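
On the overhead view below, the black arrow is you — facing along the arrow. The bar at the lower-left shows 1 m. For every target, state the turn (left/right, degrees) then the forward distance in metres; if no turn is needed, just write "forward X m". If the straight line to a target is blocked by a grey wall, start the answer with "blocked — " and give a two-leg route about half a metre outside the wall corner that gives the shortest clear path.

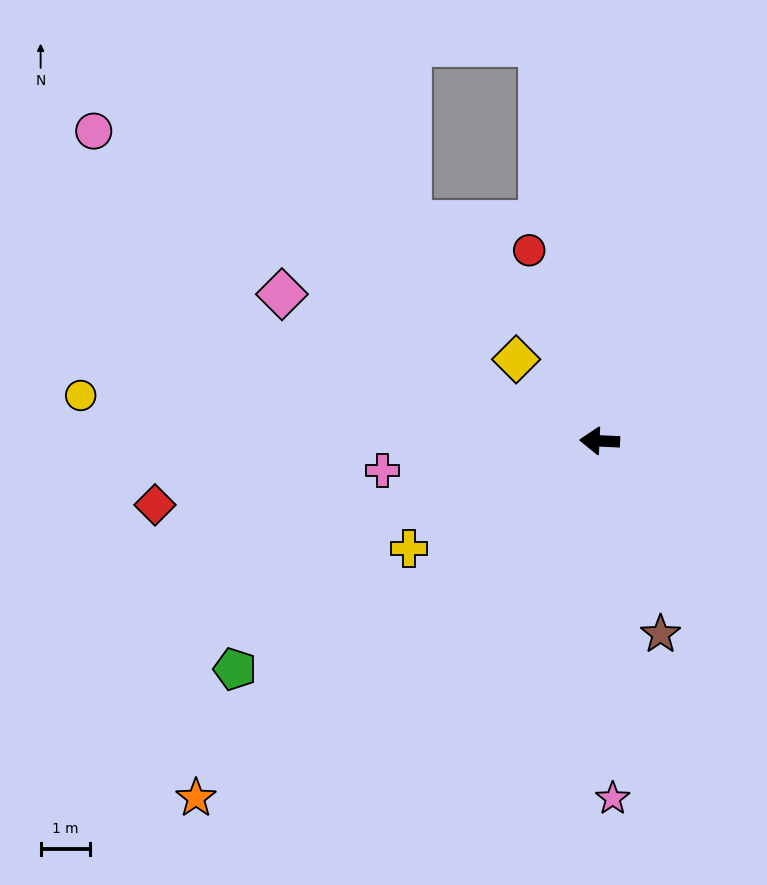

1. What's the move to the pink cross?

turn left 10°, forward 4.4 m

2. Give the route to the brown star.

turn left 110°, forward 4.1 m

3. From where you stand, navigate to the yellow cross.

turn left 32°, forward 4.4 m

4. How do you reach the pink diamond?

turn right 22°, forward 7.1 m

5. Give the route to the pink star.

turn left 95°, forward 7.2 m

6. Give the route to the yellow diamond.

turn right 42°, forward 2.4 m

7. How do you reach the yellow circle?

turn right 2°, forward 10.5 m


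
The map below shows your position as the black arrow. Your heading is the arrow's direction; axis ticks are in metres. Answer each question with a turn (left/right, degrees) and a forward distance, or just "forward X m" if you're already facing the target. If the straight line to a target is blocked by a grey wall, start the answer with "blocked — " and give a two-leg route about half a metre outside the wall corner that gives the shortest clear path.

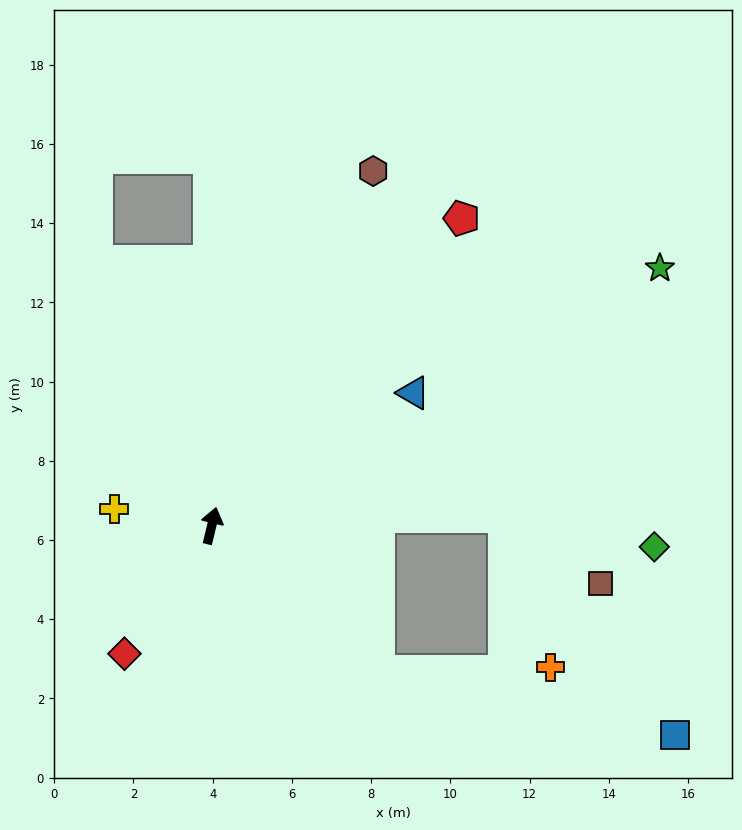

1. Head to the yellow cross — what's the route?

turn left 94°, forward 2.5 m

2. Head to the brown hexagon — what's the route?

turn right 11°, forward 9.8 m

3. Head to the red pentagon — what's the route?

turn right 26°, forward 10.0 m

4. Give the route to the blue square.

blocked — turn right 118°, forward 5.6 m, then turn left 30°, forward 7.7 m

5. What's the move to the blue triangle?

turn right 43°, forward 6.1 m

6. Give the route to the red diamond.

turn left 159°, forward 3.9 m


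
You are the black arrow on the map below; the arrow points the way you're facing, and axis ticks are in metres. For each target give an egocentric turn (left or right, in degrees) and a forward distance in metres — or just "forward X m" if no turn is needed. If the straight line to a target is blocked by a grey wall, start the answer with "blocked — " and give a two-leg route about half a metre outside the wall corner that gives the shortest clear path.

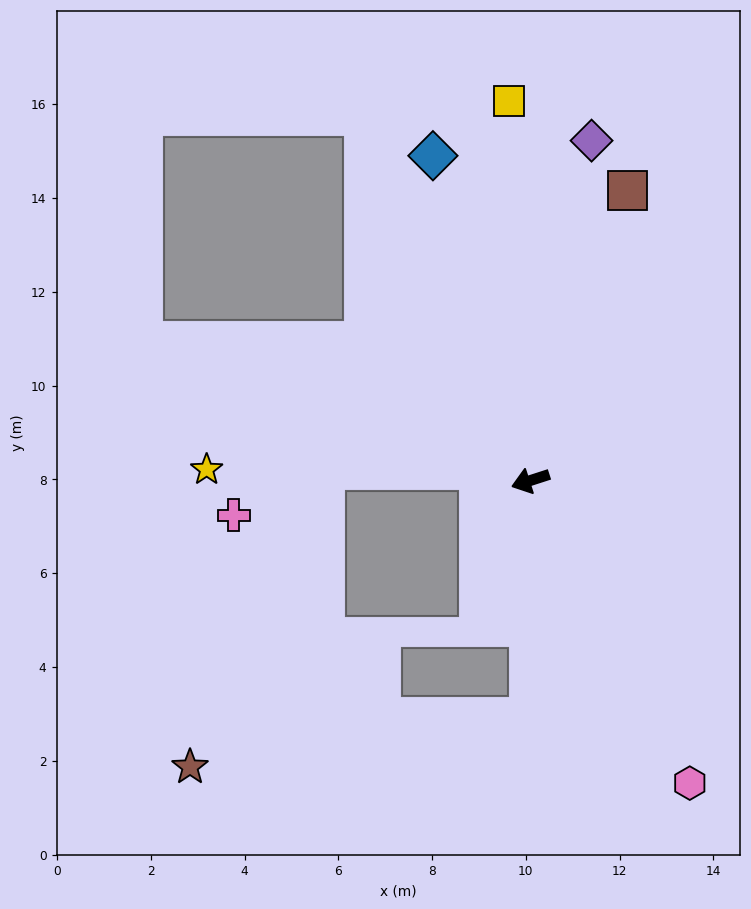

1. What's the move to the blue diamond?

turn right 91°, forward 7.2 m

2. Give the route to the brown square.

turn right 126°, forward 6.5 m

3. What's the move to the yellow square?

turn right 105°, forward 8.1 m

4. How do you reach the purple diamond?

turn right 118°, forward 7.4 m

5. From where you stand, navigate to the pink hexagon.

turn left 100°, forward 7.3 m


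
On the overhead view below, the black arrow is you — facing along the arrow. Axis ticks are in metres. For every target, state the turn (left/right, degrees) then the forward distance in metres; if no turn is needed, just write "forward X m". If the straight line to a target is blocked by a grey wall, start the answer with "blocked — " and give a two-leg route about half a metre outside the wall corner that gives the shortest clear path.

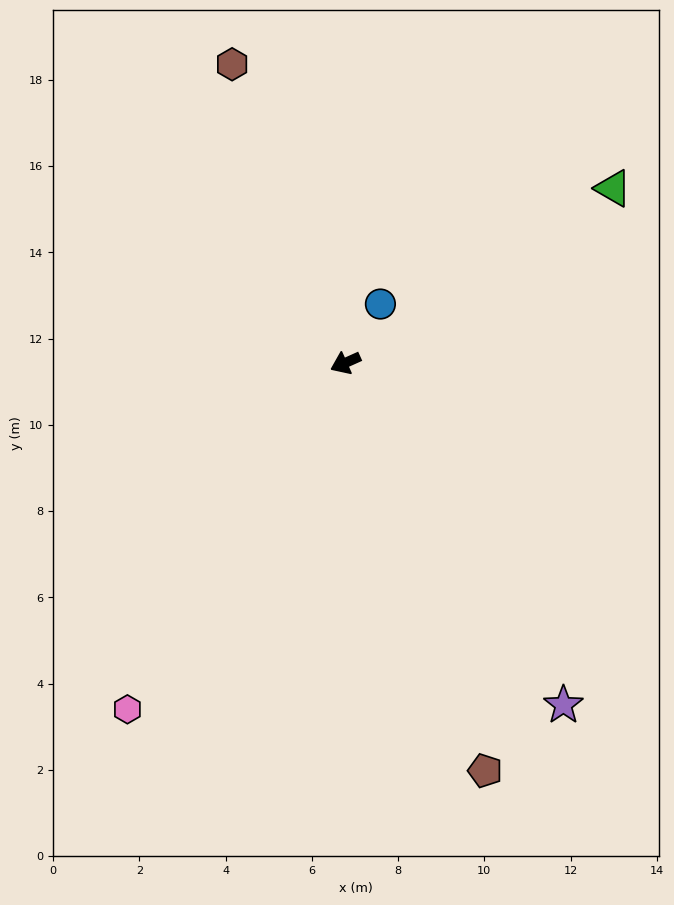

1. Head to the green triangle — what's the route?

turn right 171°, forward 7.4 m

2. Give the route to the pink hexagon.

turn left 34°, forward 9.5 m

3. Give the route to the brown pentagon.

turn left 85°, forward 10.0 m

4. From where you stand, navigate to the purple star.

turn left 98°, forward 9.4 m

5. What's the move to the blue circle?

turn right 145°, forward 1.6 m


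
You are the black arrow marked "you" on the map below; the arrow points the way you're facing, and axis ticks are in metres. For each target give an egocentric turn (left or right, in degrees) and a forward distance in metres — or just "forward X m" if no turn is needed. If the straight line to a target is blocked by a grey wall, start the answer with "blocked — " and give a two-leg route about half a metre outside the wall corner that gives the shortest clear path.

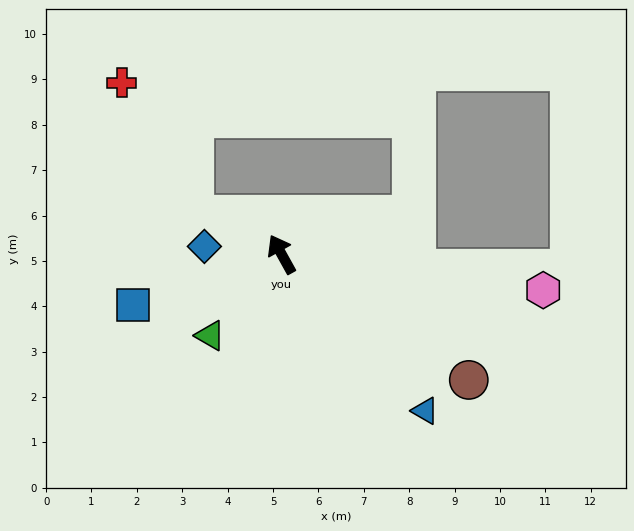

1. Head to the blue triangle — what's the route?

turn right 167°, forward 4.7 m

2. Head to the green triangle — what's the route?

turn left 110°, forward 2.4 m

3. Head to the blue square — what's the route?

turn left 80°, forward 3.5 m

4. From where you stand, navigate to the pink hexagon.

turn right 127°, forward 5.8 m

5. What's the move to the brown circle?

turn right 153°, forward 5.0 m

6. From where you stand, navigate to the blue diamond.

turn left 55°, forward 1.7 m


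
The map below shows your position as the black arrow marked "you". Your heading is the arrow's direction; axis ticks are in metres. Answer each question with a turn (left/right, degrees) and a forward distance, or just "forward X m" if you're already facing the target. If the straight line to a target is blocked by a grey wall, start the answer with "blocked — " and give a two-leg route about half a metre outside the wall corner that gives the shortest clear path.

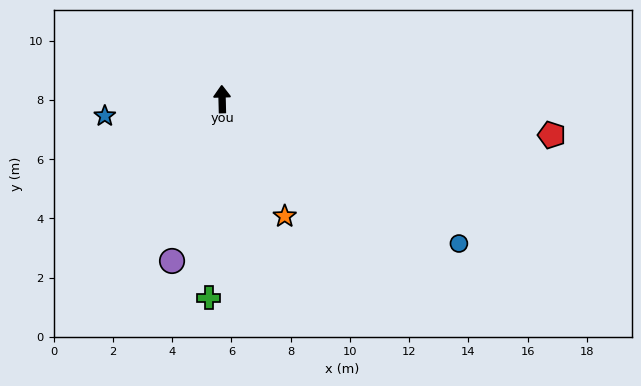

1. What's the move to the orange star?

turn right 153°, forward 4.5 m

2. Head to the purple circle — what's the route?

turn left 161°, forward 5.7 m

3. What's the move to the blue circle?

turn right 123°, forward 9.4 m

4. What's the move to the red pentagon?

turn right 98°, forward 11.2 m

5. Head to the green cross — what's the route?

turn left 175°, forward 6.7 m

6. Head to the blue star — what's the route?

turn left 97°, forward 4.0 m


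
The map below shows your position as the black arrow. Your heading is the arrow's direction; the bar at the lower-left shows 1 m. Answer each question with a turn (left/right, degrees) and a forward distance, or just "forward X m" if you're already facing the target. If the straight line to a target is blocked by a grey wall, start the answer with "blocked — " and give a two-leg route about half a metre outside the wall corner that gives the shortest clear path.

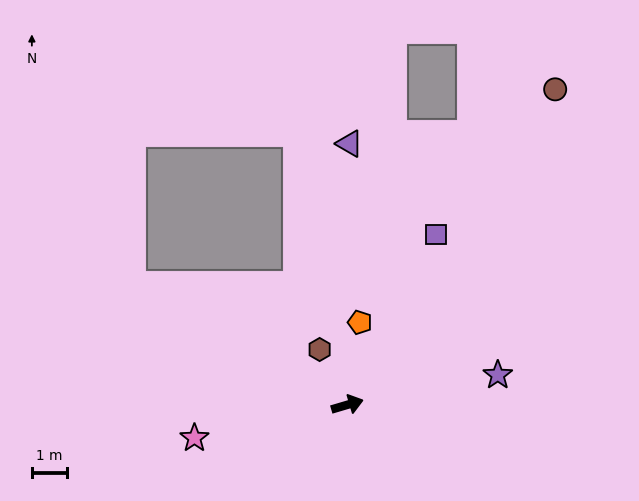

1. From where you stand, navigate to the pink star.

turn left 176°, forward 4.5 m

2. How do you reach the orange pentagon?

turn left 65°, forward 2.4 m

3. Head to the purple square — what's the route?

turn left 46°, forward 5.5 m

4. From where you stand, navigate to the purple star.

turn right 5°, forward 4.4 m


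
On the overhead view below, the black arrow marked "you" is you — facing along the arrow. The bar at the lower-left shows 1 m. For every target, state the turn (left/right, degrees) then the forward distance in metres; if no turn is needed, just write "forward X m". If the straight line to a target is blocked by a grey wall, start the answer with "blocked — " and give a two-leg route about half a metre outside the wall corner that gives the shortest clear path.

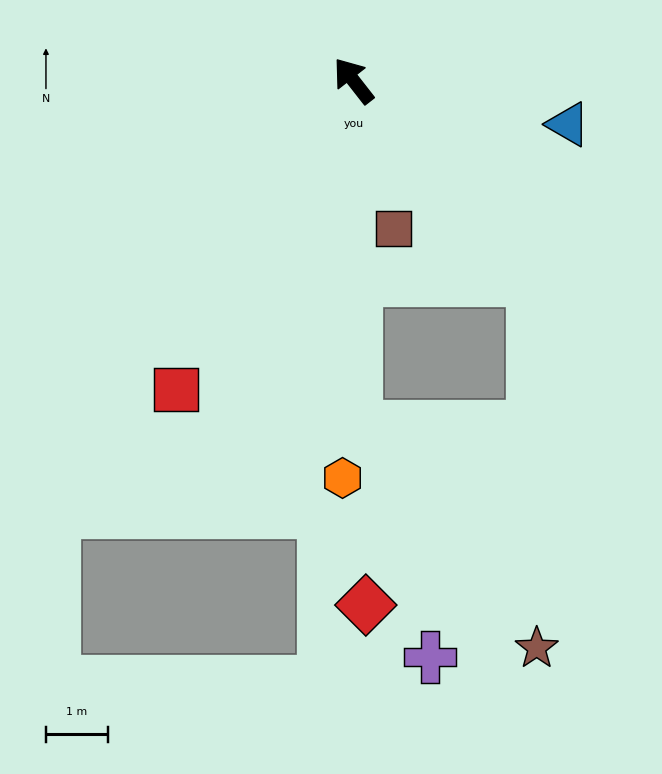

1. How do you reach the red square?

turn left 112°, forward 5.8 m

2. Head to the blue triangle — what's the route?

turn right 139°, forward 3.5 m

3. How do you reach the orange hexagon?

turn left 140°, forward 6.4 m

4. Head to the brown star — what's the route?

blocked — turn left 142°, forward 5.6 m, then turn left 39°, forward 4.6 m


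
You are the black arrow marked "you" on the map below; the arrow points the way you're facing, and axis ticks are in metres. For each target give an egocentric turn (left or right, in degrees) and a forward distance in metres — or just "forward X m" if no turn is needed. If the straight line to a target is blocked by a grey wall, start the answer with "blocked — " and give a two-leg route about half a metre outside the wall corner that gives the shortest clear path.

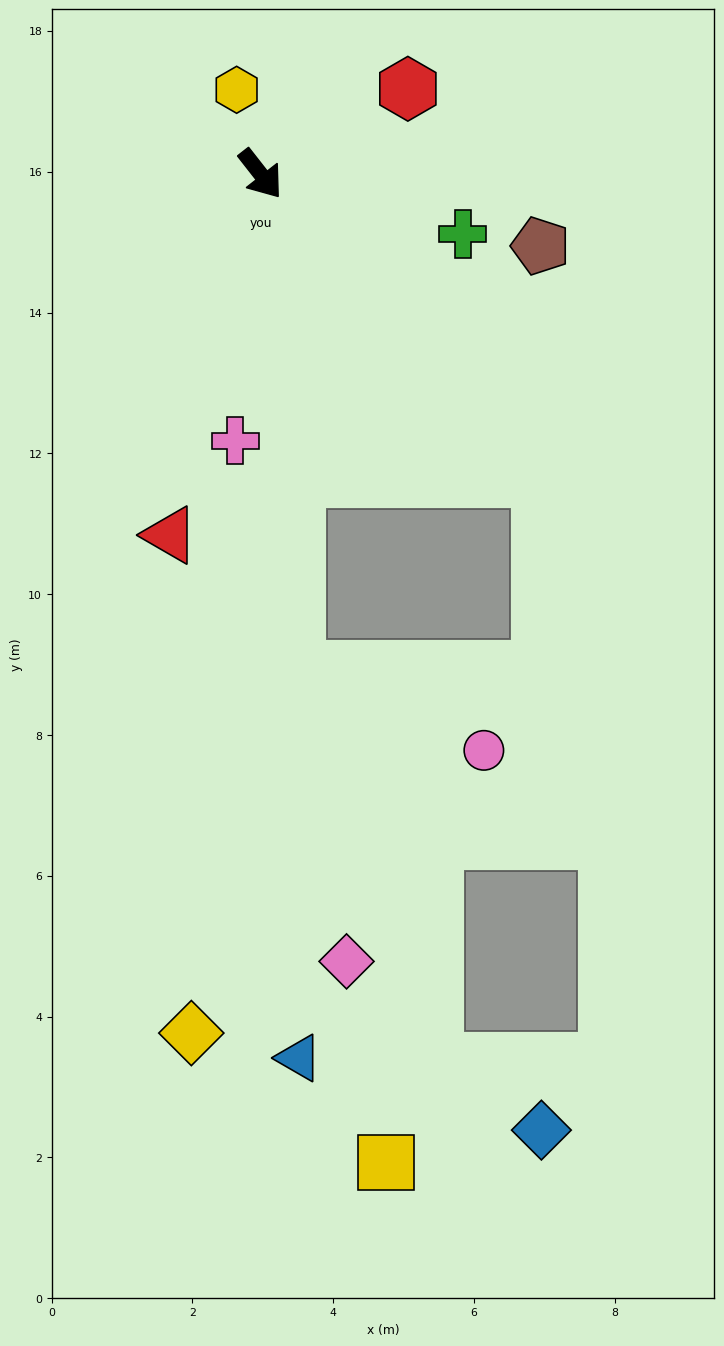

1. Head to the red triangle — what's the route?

turn right 52°, forward 5.3 m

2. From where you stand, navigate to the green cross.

turn left 35°, forward 3.0 m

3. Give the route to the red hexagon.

turn left 82°, forward 2.4 m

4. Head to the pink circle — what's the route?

blocked — turn right 34°, forward 7.1 m, then turn left 63°, forward 2.9 m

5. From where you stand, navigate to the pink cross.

turn right 43°, forward 3.8 m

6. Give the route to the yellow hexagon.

turn left 158°, forward 1.2 m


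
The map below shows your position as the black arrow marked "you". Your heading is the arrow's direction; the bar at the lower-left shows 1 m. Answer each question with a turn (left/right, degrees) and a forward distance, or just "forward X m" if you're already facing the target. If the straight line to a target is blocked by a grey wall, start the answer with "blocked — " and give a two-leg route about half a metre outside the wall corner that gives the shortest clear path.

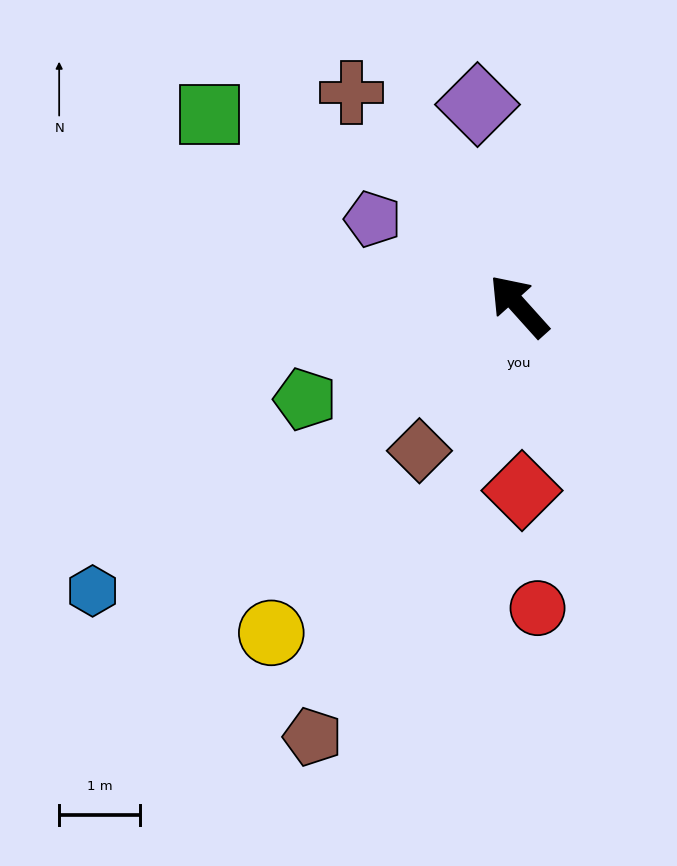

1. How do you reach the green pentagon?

turn left 72°, forward 2.9 m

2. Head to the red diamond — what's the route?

turn left 139°, forward 2.3 m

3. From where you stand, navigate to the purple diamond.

turn right 30°, forward 2.5 m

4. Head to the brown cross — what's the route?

turn right 4°, forward 3.4 m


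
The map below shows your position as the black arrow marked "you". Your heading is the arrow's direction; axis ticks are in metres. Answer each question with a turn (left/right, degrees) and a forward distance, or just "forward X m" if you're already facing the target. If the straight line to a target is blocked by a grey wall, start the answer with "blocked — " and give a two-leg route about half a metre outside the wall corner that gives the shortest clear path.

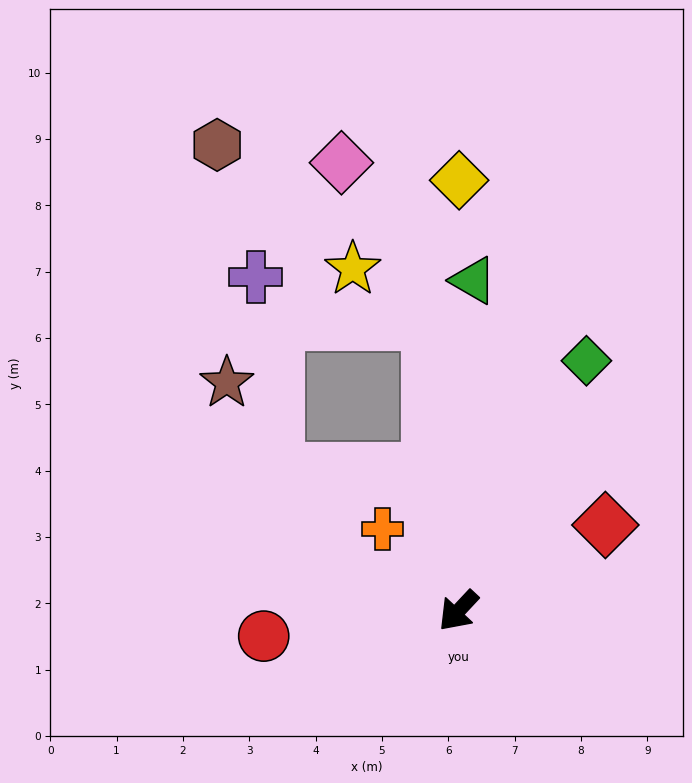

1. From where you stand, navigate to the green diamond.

turn right 164°, forward 4.2 m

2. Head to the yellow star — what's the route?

blocked — turn right 131°, forward 4.4 m, then turn left 50°, forward 1.4 m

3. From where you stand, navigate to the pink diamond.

blocked — turn right 131°, forward 4.4 m, then turn left 23°, forward 2.7 m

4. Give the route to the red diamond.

turn left 163°, forward 2.6 m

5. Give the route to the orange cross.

turn right 94°, forward 1.7 m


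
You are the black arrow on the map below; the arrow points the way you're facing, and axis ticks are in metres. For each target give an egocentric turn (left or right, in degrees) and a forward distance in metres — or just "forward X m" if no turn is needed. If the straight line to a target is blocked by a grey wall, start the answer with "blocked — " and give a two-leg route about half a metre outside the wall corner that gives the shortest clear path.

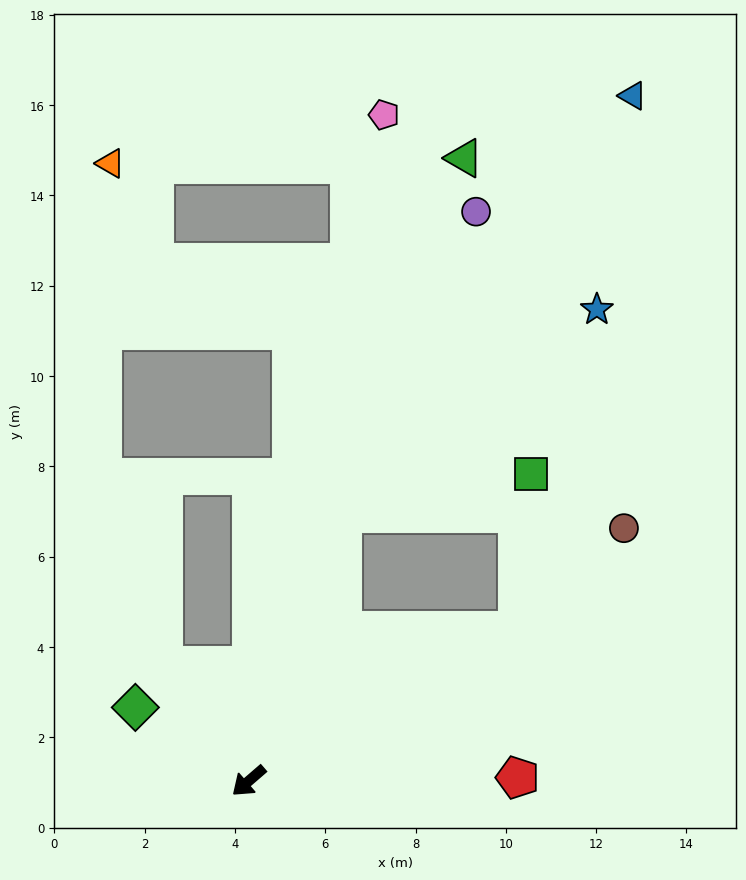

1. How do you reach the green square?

blocked — turn left 168°, forward 6.8 m, then turn left 56°, forward 3.5 m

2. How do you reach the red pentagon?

turn left 140°, forward 6.0 m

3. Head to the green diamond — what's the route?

turn right 74°, forward 3.0 m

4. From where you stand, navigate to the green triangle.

turn right 150°, forward 14.6 m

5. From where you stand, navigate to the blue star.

blocked — turn right 150°, forward 6.3 m, then turn right 32°, forward 7.2 m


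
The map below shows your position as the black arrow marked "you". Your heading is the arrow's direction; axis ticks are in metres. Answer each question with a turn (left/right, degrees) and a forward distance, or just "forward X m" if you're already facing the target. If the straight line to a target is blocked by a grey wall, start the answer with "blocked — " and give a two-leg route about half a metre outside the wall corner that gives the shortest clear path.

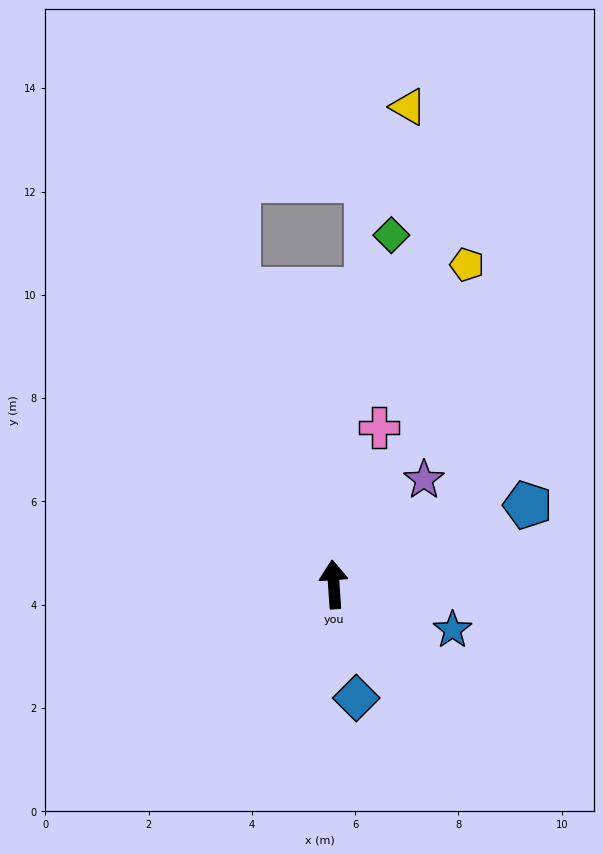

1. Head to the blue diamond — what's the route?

turn right 173°, forward 2.2 m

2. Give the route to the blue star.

turn right 115°, forward 2.5 m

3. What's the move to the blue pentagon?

turn right 72°, forward 4.1 m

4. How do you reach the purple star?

turn right 45°, forward 2.7 m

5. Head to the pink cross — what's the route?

turn right 20°, forward 3.2 m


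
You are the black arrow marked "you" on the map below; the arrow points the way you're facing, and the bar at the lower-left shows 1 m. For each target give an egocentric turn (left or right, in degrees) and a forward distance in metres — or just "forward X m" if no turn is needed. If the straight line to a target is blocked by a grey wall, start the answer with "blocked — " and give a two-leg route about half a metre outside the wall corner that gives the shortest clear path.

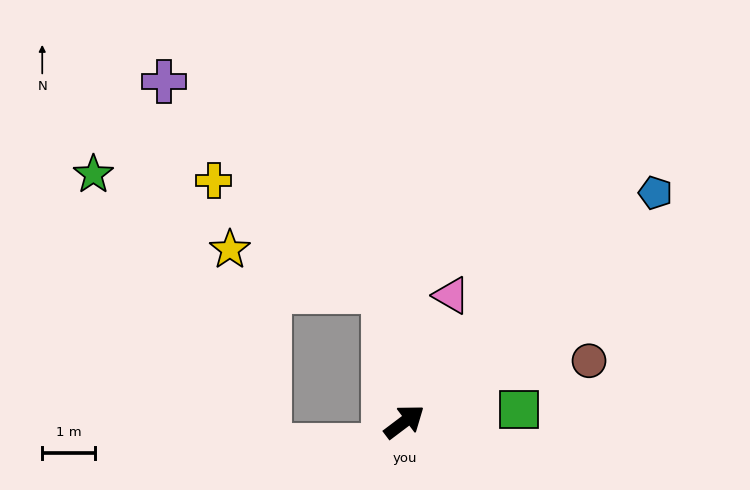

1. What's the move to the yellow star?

blocked — turn left 62°, forward 2.5 m, then turn left 66°, forward 3.0 m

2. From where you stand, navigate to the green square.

turn right 31°, forward 2.2 m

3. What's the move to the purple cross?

blocked — turn left 62°, forward 2.5 m, then turn left 37°, forward 5.8 m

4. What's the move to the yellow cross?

blocked — turn left 62°, forward 2.5 m, then turn left 48°, forward 3.8 m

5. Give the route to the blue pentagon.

turn left 5°, forward 6.4 m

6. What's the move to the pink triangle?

turn left 33°, forward 2.6 m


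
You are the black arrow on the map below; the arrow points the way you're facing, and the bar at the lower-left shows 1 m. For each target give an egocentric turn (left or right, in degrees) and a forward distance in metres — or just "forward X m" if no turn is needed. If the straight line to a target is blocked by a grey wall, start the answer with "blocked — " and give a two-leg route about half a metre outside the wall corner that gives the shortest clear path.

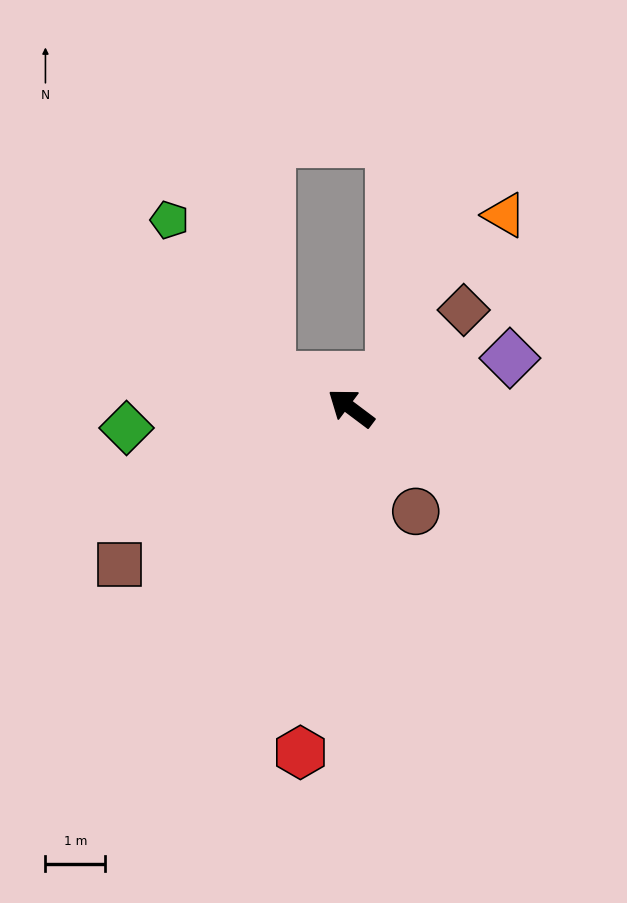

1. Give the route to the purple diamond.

turn right 126°, forward 2.8 m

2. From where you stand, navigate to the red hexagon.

turn left 119°, forward 5.8 m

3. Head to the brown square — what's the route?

turn left 71°, forward 4.7 m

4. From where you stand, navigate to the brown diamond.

turn right 102°, forward 2.5 m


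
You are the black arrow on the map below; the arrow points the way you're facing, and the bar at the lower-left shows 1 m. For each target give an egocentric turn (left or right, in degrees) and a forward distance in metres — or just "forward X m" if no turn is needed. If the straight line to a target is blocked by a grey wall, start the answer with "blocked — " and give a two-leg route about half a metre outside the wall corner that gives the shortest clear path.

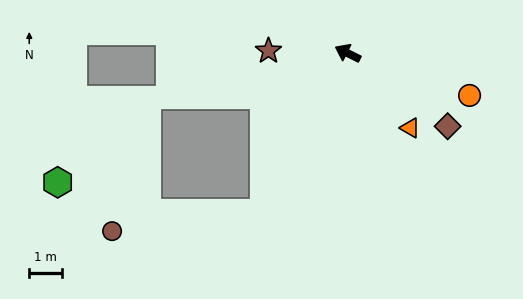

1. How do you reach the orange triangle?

turn left 156°, forward 3.0 m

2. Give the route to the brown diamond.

turn left 170°, forward 3.8 m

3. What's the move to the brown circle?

blocked — turn left 89°, forward 5.5 m, then turn right 55°, forward 4.6 m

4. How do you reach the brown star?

turn left 25°, forward 2.4 m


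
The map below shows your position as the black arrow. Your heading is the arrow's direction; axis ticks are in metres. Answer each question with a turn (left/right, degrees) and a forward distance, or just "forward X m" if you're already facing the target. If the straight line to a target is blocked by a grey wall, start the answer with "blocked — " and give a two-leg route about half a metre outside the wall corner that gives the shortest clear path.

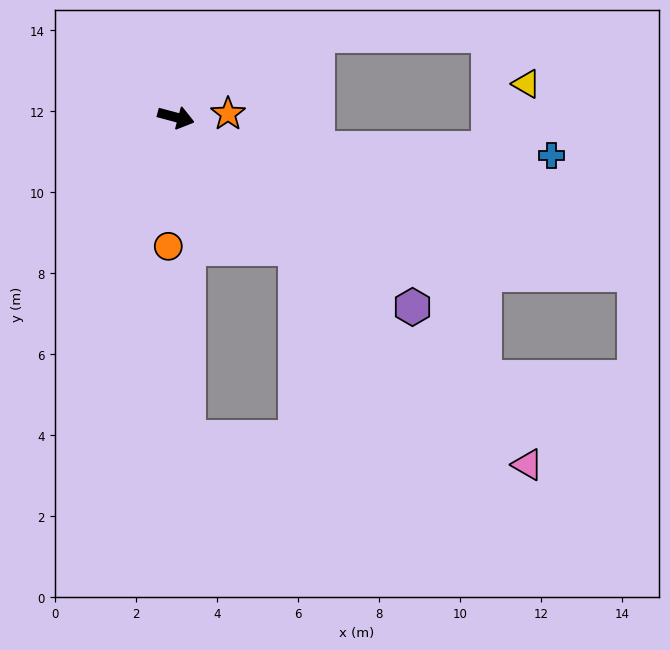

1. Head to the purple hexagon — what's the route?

turn right 24°, forward 7.5 m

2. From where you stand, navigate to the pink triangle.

turn right 30°, forward 12.2 m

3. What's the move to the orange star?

turn left 19°, forward 1.3 m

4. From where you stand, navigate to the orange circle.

turn right 78°, forward 3.2 m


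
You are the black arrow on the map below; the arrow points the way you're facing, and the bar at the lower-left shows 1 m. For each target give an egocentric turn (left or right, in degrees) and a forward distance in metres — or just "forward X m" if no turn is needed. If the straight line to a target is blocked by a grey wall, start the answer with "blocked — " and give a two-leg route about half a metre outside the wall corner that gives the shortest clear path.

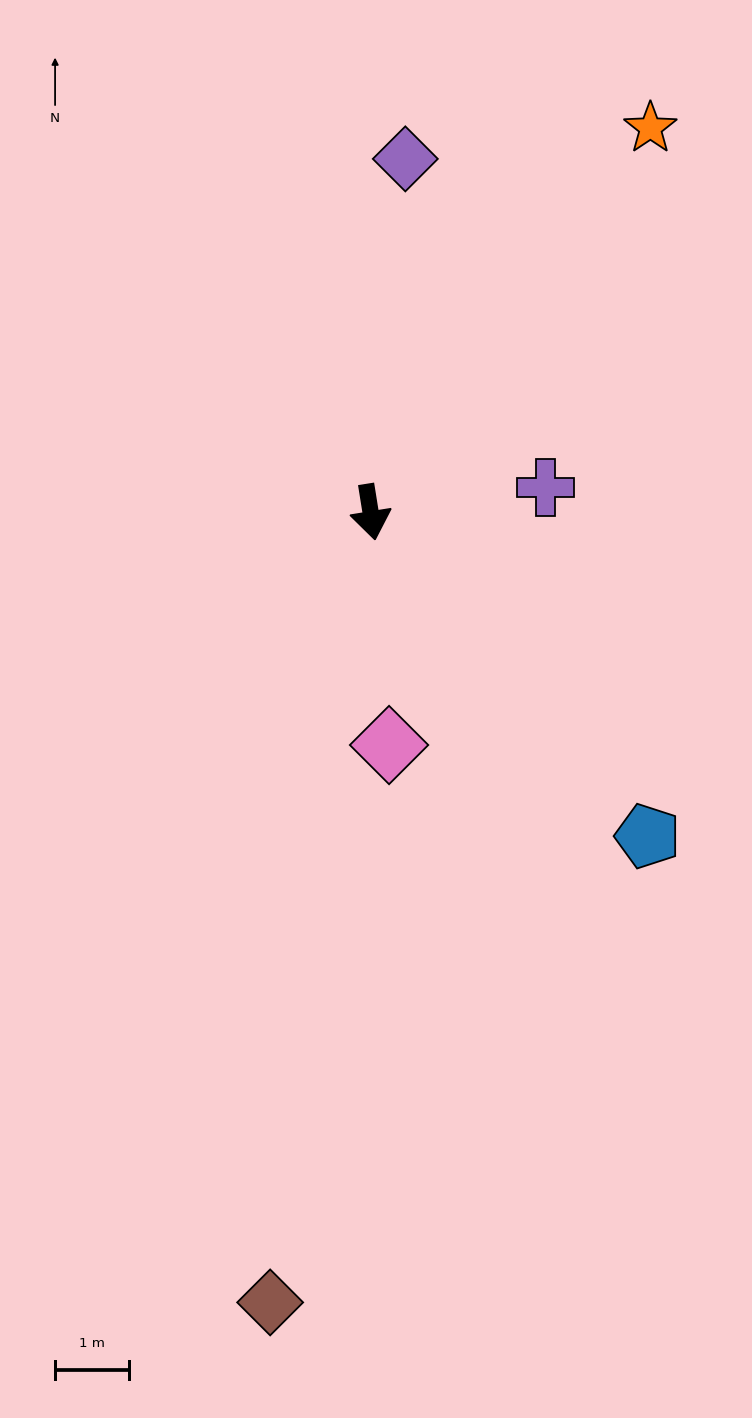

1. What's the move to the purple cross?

turn left 89°, forward 2.4 m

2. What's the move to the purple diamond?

turn left 165°, forward 4.8 m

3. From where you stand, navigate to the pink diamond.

turn right 5°, forward 3.2 m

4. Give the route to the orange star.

turn left 135°, forward 6.4 m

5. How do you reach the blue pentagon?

turn left 31°, forward 5.8 m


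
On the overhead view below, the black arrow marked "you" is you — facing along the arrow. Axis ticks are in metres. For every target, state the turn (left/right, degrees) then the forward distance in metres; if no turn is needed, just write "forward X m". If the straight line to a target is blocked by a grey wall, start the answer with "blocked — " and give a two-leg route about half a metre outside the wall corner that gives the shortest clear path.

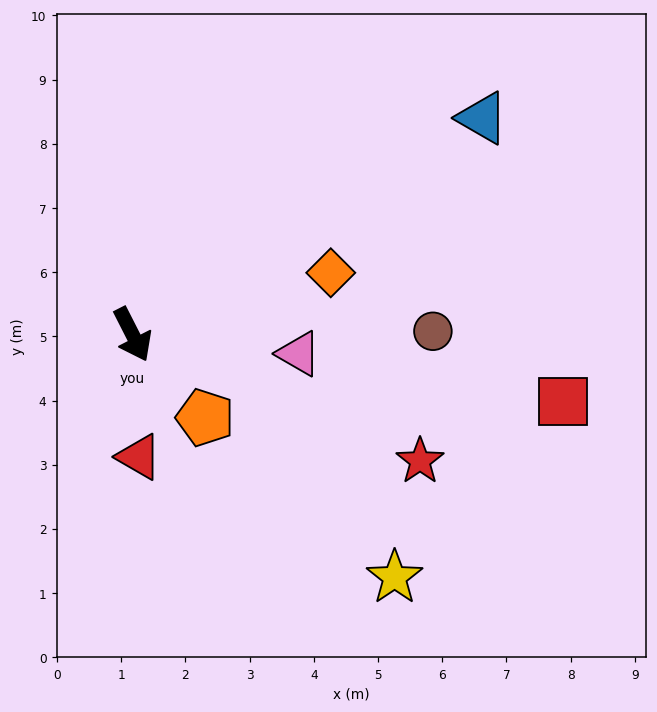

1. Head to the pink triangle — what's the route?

turn left 56°, forward 2.6 m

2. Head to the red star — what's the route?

turn left 39°, forward 4.9 m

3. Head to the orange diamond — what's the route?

turn left 80°, forward 3.2 m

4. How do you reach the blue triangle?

turn left 95°, forward 6.4 m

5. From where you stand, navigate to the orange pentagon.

turn left 14°, forward 1.7 m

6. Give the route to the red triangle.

turn right 24°, forward 1.9 m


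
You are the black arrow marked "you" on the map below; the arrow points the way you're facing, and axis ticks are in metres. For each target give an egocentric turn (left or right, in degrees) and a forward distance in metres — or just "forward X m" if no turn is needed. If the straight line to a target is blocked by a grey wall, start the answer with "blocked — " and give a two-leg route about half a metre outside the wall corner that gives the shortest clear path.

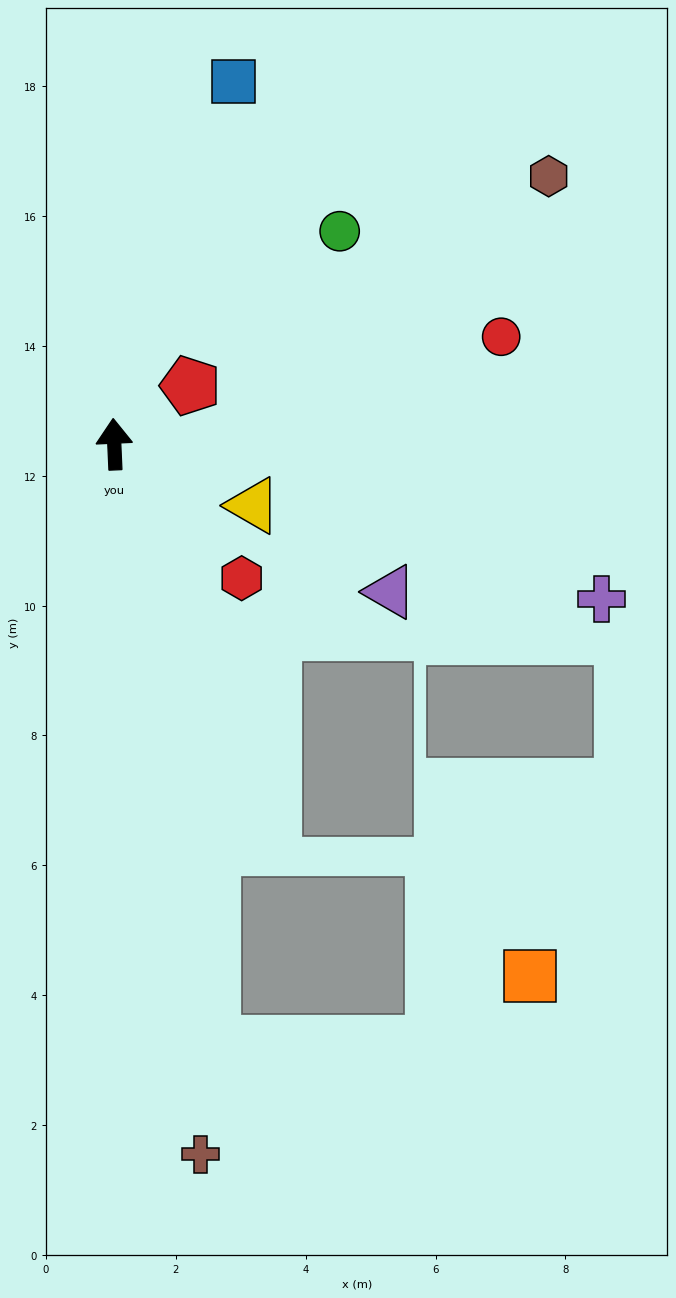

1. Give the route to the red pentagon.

turn right 55°, forward 1.5 m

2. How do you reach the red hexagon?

turn right 139°, forward 2.8 m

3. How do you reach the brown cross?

turn right 176°, forward 11.0 m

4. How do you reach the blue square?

turn right 21°, forward 5.9 m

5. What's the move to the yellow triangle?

turn right 116°, forward 2.3 m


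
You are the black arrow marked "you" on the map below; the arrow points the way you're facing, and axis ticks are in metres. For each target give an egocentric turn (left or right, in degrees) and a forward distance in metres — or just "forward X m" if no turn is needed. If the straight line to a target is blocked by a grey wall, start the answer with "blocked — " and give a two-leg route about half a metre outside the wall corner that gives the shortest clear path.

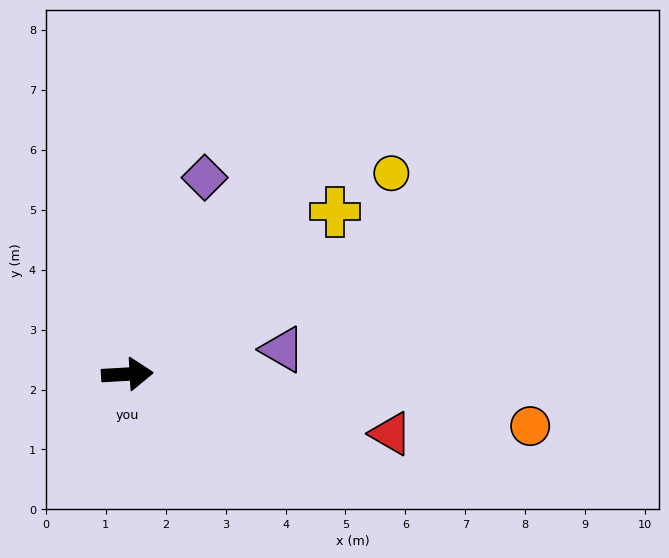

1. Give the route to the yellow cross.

turn left 35°, forward 4.4 m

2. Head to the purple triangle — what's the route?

turn left 6°, forward 2.6 m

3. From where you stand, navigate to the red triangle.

turn right 16°, forward 4.5 m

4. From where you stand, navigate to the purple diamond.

turn left 65°, forward 3.5 m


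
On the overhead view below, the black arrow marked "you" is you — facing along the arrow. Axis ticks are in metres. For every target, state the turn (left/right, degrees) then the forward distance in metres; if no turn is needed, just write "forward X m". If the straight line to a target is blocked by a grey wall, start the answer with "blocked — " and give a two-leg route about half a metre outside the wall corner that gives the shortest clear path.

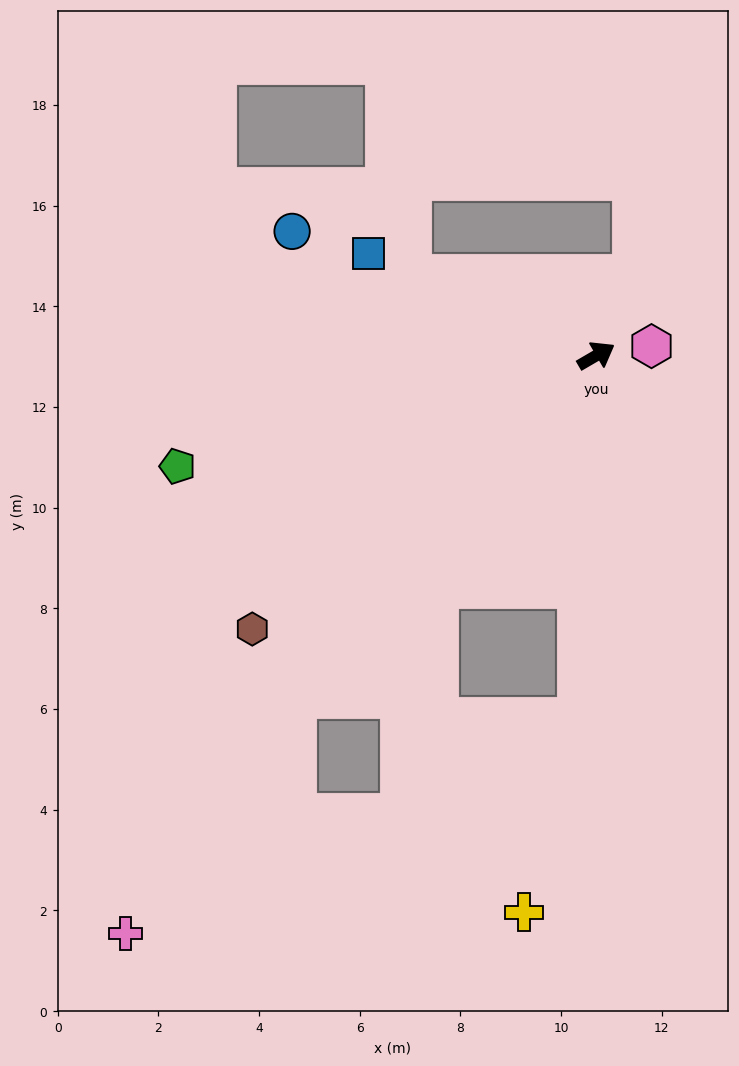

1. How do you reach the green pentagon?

turn left 165°, forward 8.6 m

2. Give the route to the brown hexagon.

turn right 172°, forward 8.7 m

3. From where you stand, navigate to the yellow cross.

blocked — turn right 123°, forward 7.2 m, then turn right 13°, forward 4.0 m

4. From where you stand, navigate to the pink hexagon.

turn right 21°, forward 1.1 m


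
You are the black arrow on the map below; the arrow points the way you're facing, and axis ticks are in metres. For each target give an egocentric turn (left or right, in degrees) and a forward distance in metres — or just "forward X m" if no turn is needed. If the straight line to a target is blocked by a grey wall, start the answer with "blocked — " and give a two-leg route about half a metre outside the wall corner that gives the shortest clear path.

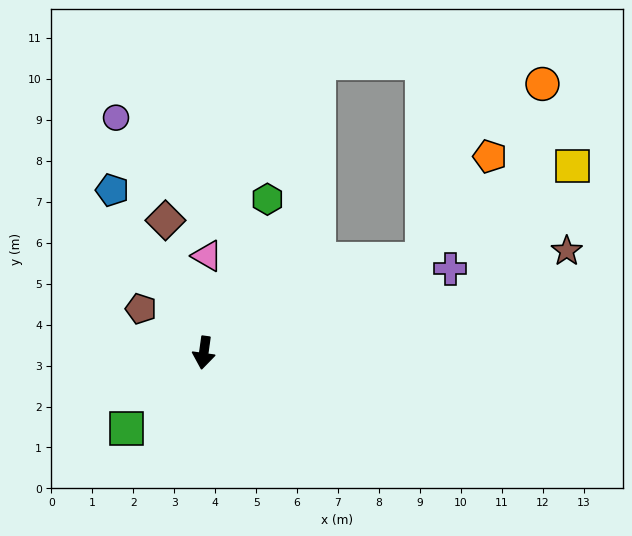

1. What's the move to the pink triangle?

turn right 174°, forward 2.4 m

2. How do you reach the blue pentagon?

turn right 143°, forward 4.6 m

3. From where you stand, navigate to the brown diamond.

turn right 156°, forward 3.4 m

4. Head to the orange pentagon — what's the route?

blocked — turn left 121°, forward 5.8 m, then turn left 34°, forward 3.0 m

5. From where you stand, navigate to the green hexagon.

turn left 165°, forward 4.1 m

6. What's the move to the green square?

turn right 38°, forward 2.6 m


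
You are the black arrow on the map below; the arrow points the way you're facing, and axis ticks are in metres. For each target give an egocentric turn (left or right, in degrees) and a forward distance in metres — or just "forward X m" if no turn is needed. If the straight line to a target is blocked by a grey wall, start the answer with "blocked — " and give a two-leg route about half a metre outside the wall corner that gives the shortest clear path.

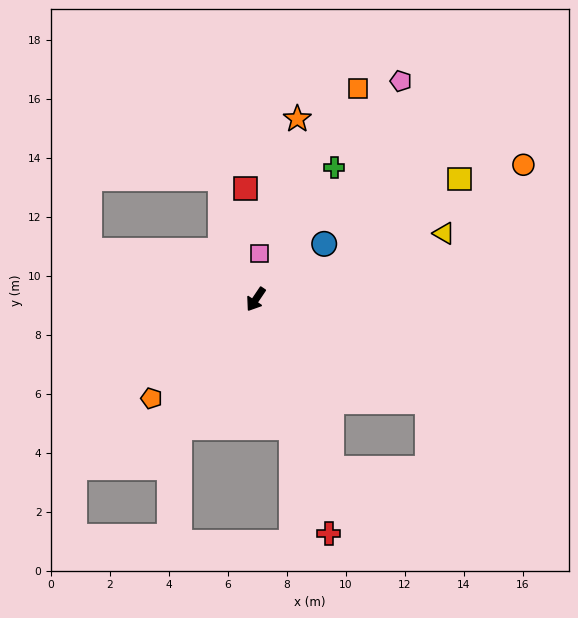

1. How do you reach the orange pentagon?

turn right 12°, forward 4.9 m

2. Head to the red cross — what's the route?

turn left 51°, forward 8.3 m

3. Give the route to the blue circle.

turn left 163°, forward 3.0 m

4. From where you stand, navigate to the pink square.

turn right 150°, forward 1.6 m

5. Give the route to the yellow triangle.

turn left 143°, forward 6.8 m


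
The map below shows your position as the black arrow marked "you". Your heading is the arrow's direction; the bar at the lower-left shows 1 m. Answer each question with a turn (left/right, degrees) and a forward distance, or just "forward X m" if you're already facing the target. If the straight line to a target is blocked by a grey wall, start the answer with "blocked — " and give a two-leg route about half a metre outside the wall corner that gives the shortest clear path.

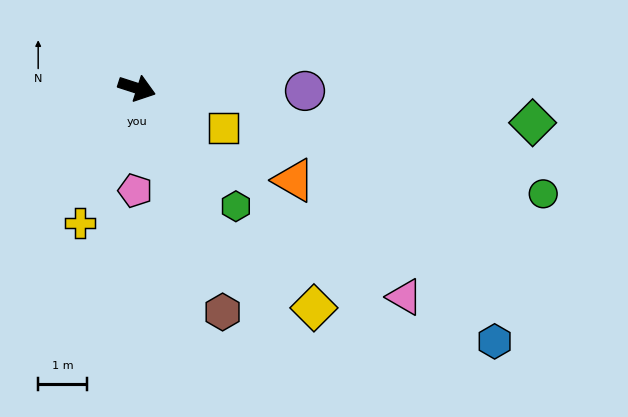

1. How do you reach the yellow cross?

turn right 95°, forward 3.0 m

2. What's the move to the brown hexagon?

turn right 51°, forward 4.9 m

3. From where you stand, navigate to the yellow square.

turn right 7°, forward 2.0 m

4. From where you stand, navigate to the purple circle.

turn left 17°, forward 3.5 m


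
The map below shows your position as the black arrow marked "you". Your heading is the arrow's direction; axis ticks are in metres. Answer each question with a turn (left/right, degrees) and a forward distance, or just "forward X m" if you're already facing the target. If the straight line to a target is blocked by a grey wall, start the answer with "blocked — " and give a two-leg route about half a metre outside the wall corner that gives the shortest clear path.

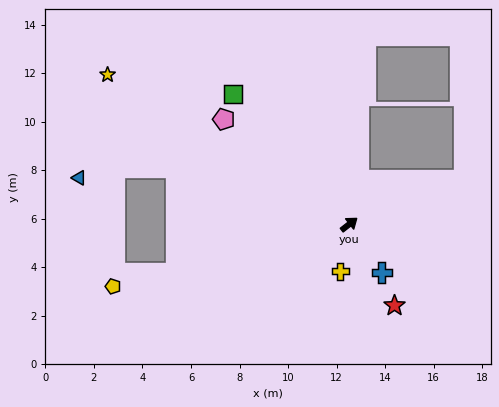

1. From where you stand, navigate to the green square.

turn left 94°, forward 7.2 m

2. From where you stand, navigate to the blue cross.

turn right 94°, forward 2.4 m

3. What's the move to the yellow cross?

turn right 139°, forward 2.0 m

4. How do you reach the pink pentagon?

turn left 102°, forward 6.7 m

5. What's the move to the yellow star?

turn left 110°, forward 11.7 m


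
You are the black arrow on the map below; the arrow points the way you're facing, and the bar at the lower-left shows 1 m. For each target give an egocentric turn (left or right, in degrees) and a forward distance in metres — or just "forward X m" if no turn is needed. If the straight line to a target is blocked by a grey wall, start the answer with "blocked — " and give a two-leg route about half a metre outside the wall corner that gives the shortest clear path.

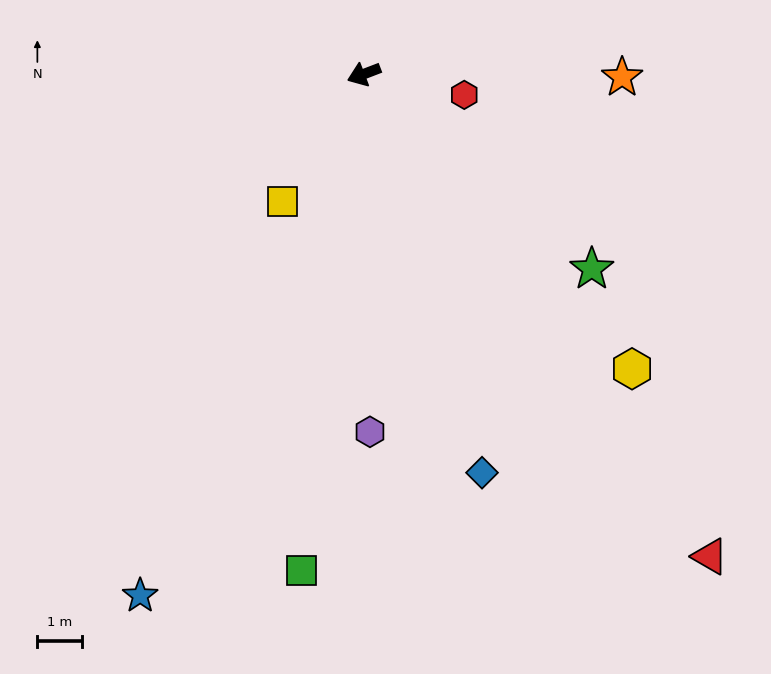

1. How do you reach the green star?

turn left 118°, forward 6.7 m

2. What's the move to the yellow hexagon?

turn left 111°, forward 8.9 m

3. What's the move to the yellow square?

turn left 36°, forward 3.4 m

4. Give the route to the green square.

turn left 62°, forward 11.1 m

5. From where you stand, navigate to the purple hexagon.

turn left 70°, forward 8.0 m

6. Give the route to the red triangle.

turn left 105°, forward 13.2 m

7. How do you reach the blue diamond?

turn left 86°, forward 9.2 m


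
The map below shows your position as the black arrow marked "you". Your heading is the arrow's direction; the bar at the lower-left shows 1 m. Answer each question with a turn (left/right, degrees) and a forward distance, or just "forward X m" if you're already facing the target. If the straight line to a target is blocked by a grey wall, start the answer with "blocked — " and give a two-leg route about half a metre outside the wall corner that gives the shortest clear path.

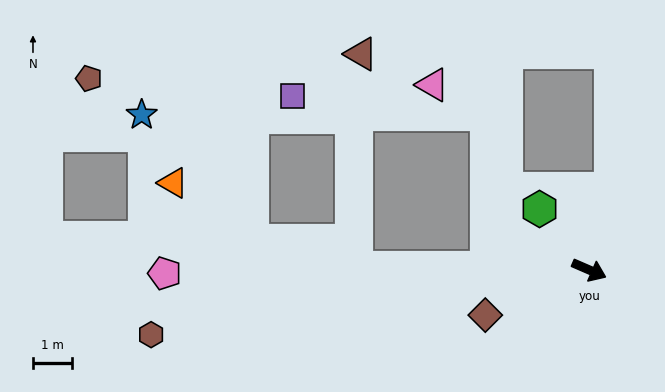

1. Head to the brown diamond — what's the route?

turn right 133°, forward 2.9 m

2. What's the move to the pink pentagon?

turn right 156°, forward 10.9 m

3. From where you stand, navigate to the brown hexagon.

turn right 148°, forward 11.3 m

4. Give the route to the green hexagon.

turn left 153°, forward 2.0 m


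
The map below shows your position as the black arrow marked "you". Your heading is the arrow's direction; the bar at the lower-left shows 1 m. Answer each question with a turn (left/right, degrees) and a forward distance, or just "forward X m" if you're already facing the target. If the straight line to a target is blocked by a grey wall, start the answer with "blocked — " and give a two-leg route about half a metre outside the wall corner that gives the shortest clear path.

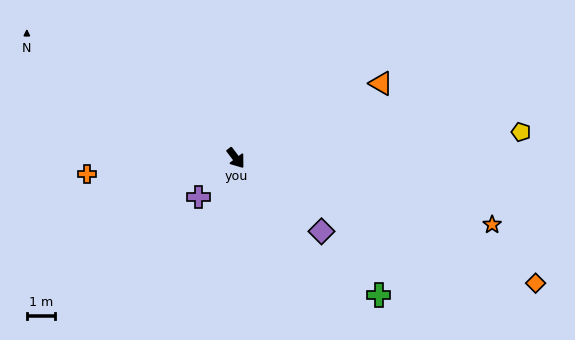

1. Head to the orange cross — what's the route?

turn right 121°, forward 5.4 m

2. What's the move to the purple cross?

turn right 81°, forward 1.9 m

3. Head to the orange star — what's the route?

turn left 38°, forward 9.5 m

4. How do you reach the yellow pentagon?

turn left 58°, forward 10.3 m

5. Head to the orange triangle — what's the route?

turn left 80°, forward 5.8 m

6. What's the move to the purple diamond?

turn left 12°, forward 4.0 m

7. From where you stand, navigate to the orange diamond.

turn left 30°, forward 11.6 m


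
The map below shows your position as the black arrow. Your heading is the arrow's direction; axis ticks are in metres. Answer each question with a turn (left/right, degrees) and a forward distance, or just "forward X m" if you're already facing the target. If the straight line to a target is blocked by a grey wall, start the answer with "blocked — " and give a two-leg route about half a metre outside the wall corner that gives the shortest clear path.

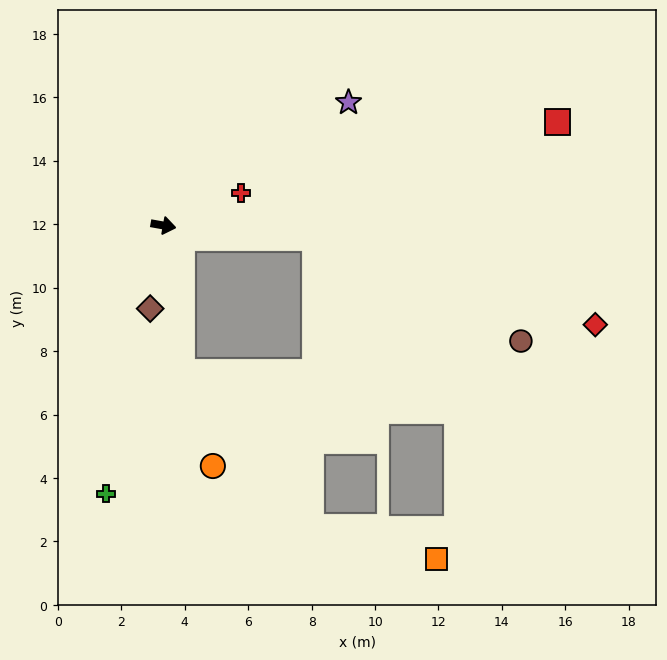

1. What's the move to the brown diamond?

turn right 89°, forward 2.7 m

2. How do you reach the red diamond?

blocked — turn left 5°, forward 4.8 m, then turn right 12°, forward 9.2 m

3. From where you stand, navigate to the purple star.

turn left 44°, forward 7.0 m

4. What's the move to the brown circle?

blocked — turn left 5°, forward 4.8 m, then turn right 21°, forward 7.2 m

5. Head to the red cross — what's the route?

turn left 33°, forward 2.7 m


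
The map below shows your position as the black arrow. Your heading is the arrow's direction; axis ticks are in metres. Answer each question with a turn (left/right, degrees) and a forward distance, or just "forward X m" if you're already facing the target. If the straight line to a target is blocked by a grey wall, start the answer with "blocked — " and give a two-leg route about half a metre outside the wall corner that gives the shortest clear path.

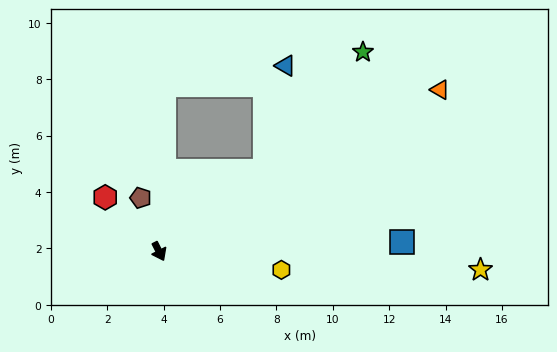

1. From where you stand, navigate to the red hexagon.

turn right 162°, forward 2.7 m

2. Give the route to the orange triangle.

turn left 93°, forward 11.5 m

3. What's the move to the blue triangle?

blocked — turn left 100°, forward 4.7 m, then turn left 42°, forward 3.8 m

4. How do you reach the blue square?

turn left 65°, forward 8.6 m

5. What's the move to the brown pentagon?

turn left 172°, forward 2.0 m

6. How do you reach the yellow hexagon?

turn left 55°, forward 4.4 m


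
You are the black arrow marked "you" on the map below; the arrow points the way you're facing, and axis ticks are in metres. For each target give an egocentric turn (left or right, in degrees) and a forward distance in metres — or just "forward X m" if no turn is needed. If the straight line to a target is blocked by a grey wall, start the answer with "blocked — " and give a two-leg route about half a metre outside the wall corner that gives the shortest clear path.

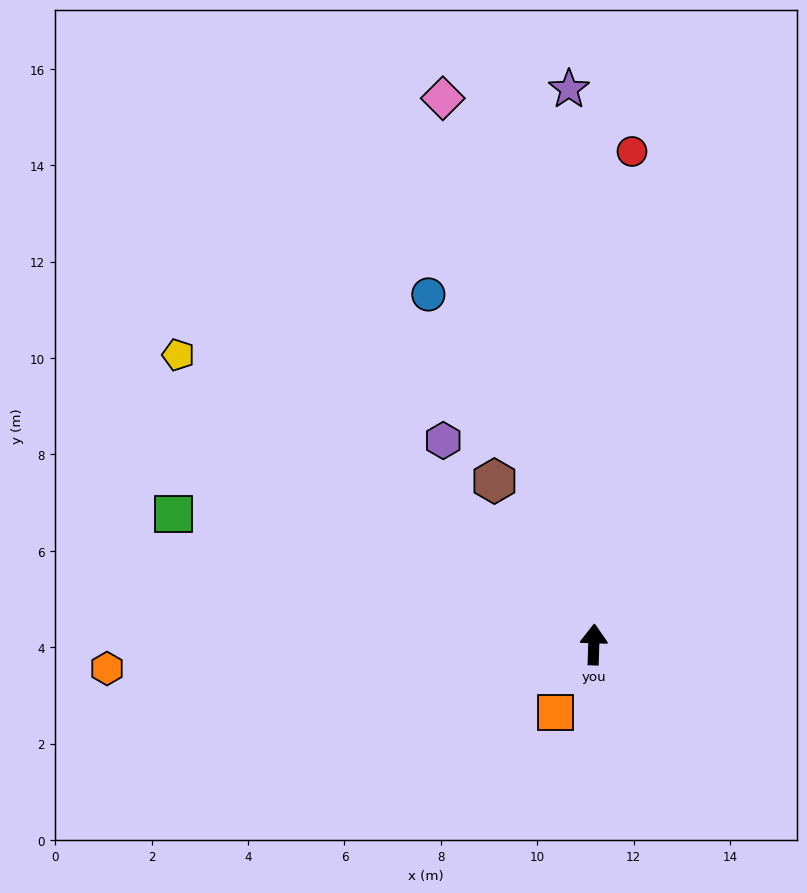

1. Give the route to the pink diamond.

turn left 17°, forward 11.8 m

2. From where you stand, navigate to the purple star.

turn left 4°, forward 11.5 m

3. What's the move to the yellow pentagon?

turn left 57°, forward 10.5 m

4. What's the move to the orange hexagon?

turn left 95°, forward 10.1 m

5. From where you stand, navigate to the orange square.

turn left 152°, forward 1.6 m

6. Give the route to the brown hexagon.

turn left 33°, forward 4.0 m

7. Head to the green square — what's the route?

turn left 75°, forward 9.1 m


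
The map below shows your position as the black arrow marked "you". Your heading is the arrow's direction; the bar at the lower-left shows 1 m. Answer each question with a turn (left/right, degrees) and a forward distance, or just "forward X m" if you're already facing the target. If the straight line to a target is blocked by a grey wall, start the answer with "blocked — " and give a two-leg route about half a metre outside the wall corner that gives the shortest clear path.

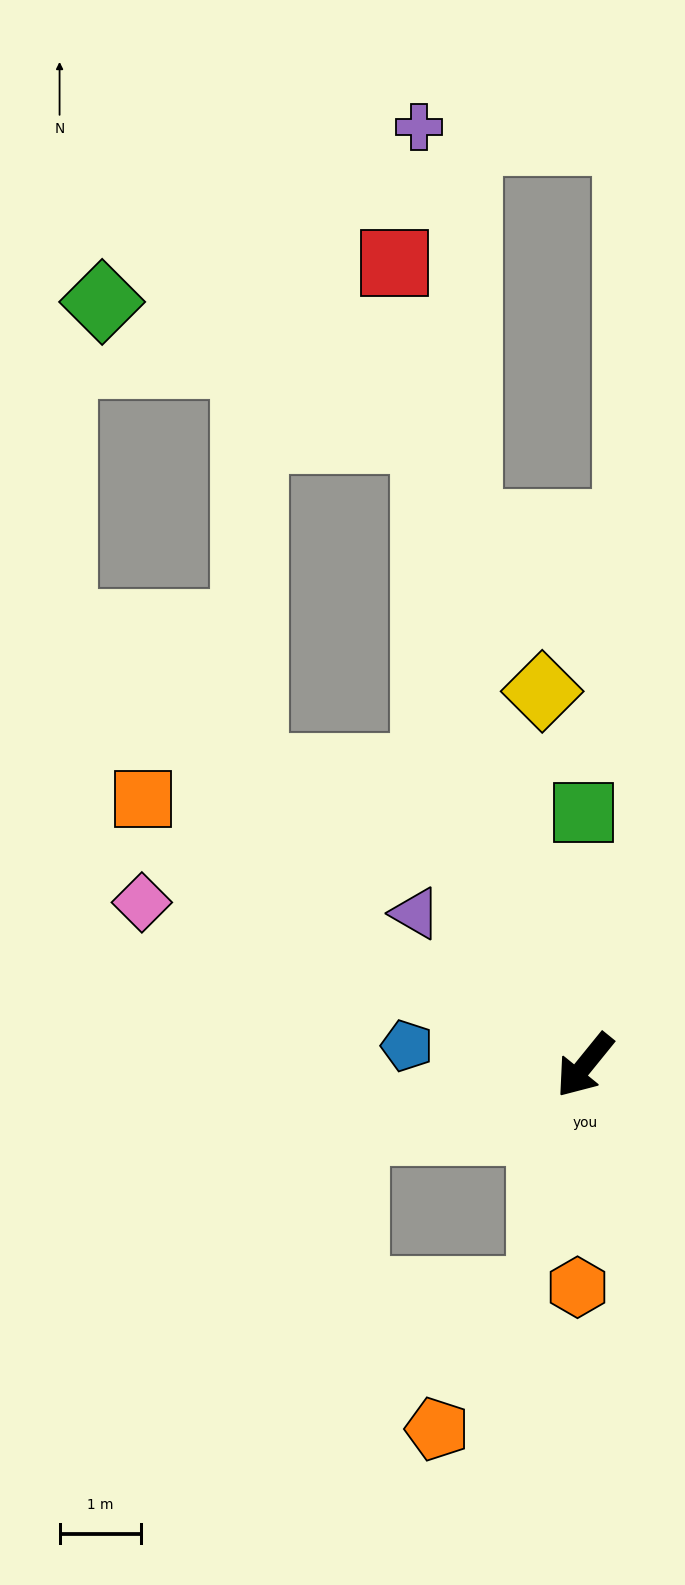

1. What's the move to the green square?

turn right 141°, forward 3.1 m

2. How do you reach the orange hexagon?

turn left 37°, forward 2.7 m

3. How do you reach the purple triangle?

turn right 93°, forward 2.8 m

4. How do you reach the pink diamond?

turn right 71°, forward 5.8 m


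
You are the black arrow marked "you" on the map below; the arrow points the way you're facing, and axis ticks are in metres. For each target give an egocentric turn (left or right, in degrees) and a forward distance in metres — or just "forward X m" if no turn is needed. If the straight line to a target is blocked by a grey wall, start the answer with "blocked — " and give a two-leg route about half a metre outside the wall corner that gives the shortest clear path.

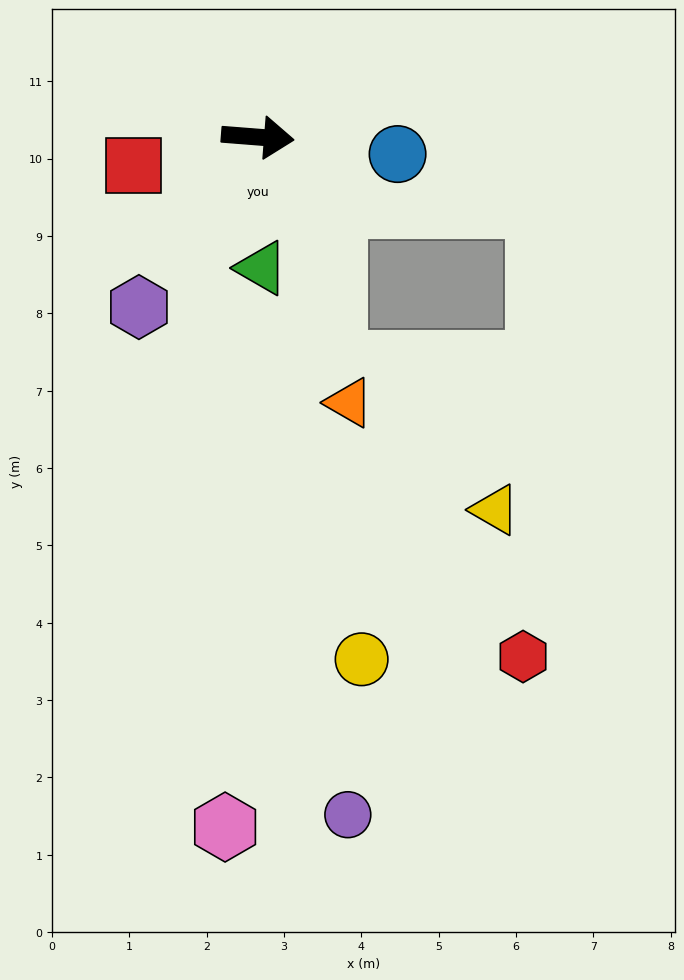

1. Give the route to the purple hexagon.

turn right 120°, forward 2.7 m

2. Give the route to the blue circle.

turn right 2°, forward 1.8 m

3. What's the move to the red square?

turn right 163°, forward 1.7 m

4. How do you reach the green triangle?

turn right 84°, forward 1.7 m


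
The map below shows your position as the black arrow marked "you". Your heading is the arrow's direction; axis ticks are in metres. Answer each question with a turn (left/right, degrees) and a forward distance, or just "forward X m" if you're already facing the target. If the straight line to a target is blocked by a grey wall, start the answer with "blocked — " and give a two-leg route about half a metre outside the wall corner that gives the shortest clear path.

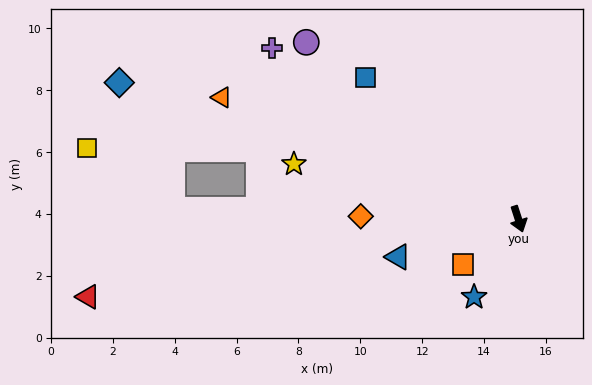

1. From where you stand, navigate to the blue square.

turn right 151°, forward 6.7 m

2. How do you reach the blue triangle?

turn right 90°, forward 4.1 m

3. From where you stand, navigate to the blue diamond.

turn right 127°, forward 13.6 m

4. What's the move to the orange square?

turn right 68°, forward 2.3 m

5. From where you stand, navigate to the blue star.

turn right 47°, forward 2.9 m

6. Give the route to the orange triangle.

turn right 130°, forward 10.4 m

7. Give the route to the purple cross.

turn right 143°, forward 9.7 m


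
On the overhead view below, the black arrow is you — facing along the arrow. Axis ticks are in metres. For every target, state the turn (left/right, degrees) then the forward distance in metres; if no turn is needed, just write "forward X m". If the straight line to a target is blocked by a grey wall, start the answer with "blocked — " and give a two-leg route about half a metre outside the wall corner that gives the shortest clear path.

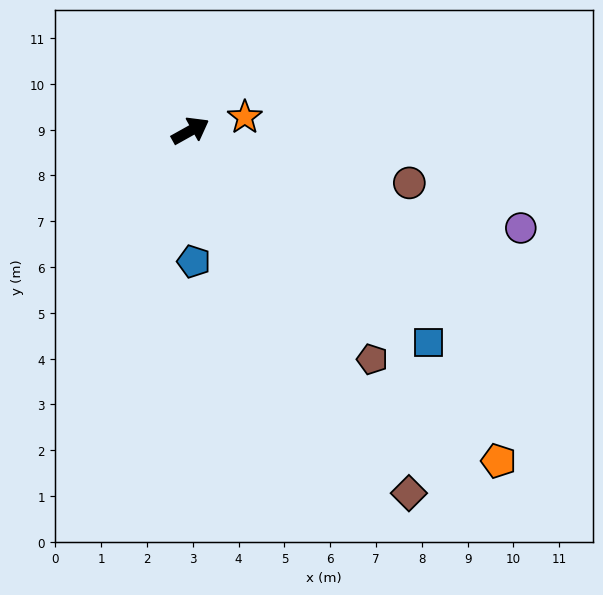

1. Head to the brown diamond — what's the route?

turn right 88°, forward 9.2 m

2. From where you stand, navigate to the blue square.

turn right 71°, forward 7.0 m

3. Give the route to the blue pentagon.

turn right 118°, forward 2.9 m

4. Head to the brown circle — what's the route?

turn right 43°, forward 4.9 m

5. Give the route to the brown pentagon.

turn right 81°, forward 6.4 m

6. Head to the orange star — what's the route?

turn right 15°, forward 1.2 m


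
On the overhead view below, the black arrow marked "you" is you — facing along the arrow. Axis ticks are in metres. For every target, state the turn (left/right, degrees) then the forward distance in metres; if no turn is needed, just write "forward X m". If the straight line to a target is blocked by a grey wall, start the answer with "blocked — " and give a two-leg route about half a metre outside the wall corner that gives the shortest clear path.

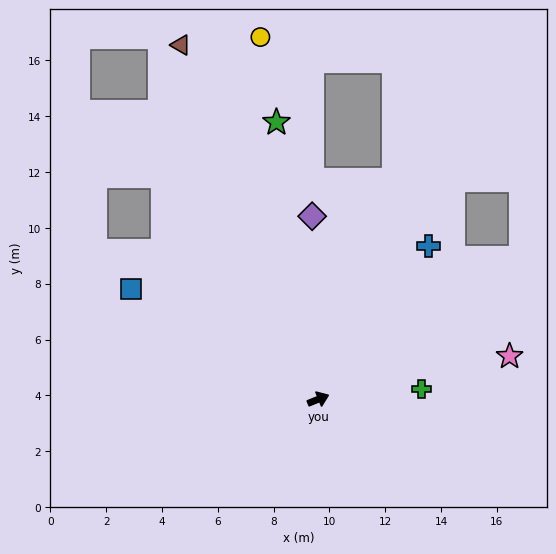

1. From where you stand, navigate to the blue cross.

turn left 32°, forward 6.8 m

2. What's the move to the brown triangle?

turn left 89°, forward 13.6 m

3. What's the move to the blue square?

turn left 128°, forward 7.8 m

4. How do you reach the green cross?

turn right 16°, forward 3.7 m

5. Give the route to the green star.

turn left 77°, forward 10.0 m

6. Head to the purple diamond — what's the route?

turn left 70°, forward 6.6 m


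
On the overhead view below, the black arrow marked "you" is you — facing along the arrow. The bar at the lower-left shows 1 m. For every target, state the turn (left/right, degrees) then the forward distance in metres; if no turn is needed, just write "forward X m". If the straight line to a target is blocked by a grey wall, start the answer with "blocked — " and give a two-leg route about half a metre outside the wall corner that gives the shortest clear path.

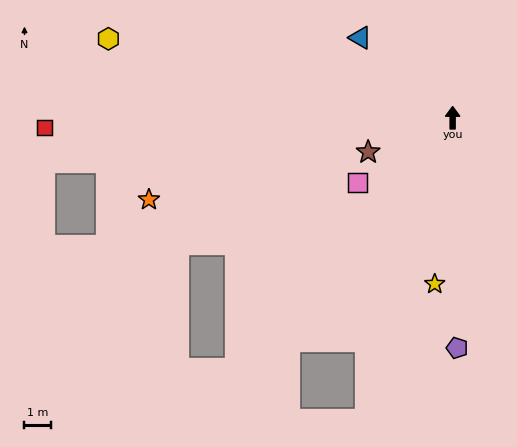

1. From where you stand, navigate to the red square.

turn left 91°, forward 15.7 m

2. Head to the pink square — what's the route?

turn left 125°, forward 4.4 m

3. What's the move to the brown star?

turn left 112°, forward 3.5 m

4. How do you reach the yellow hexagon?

turn left 77°, forward 13.6 m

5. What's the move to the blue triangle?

turn left 49°, forward 4.7 m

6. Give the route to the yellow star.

turn left 174°, forward 6.4 m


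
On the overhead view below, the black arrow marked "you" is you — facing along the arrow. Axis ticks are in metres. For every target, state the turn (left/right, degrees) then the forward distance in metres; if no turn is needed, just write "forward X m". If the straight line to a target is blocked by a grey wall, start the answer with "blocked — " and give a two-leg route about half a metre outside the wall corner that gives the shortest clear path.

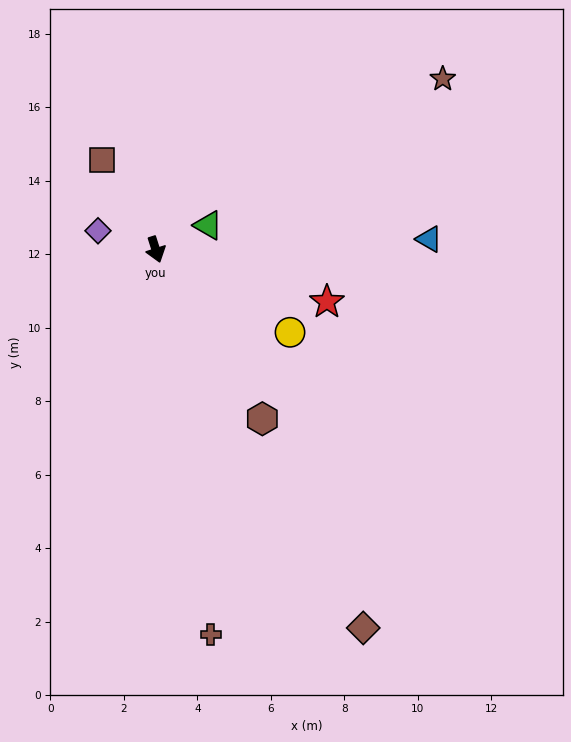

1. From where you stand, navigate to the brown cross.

turn right 9°, forward 10.6 m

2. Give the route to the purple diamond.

turn right 126°, forward 1.7 m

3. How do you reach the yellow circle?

turn left 41°, forward 4.3 m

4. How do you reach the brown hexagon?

turn left 15°, forward 5.4 m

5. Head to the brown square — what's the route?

turn right 167°, forward 2.8 m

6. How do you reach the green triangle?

turn left 97°, forward 1.6 m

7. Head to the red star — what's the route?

turn left 55°, forward 4.9 m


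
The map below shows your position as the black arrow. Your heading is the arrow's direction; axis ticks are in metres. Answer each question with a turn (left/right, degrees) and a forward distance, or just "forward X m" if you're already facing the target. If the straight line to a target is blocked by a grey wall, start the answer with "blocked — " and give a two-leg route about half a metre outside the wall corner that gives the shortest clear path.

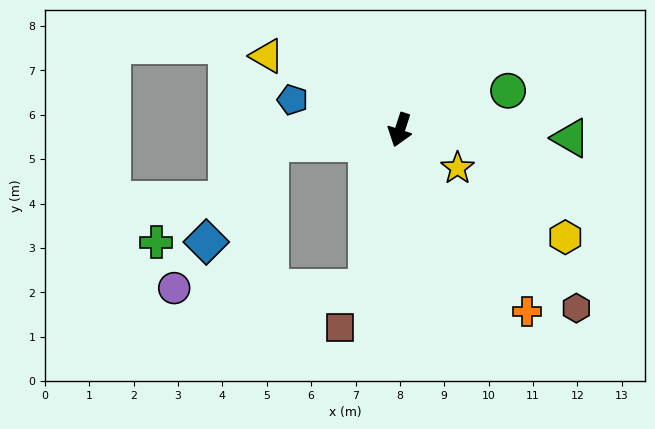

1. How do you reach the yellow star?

turn left 75°, forward 1.6 m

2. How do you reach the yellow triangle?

turn right 101°, forward 3.4 m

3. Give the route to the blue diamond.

blocked — turn right 66°, forward 2.9 m, then turn left 51°, forward 2.6 m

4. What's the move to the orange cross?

turn left 53°, forward 5.0 m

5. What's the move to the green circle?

turn left 128°, forward 2.6 m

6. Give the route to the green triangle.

turn left 105°, forward 3.8 m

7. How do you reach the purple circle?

blocked — turn left 6°, forward 3.6 m, then turn right 78°, forward 4.3 m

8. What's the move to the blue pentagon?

turn right 88°, forward 2.5 m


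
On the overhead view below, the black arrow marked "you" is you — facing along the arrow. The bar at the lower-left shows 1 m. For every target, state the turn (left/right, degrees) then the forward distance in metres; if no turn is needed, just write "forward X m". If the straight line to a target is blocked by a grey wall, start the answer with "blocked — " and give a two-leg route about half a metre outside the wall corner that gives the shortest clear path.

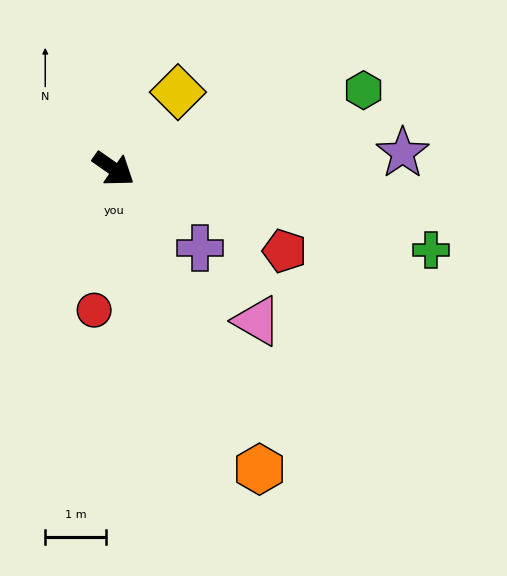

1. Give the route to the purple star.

turn left 38°, forward 4.8 m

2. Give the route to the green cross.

turn left 21°, forward 5.4 m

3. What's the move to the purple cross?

turn right 7°, forward 1.9 m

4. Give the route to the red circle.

turn right 63°, forward 2.4 m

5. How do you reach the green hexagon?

turn left 53°, forward 4.3 m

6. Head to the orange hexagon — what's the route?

turn right 29°, forward 5.5 m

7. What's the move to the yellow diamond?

turn left 85°, forward 1.7 m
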